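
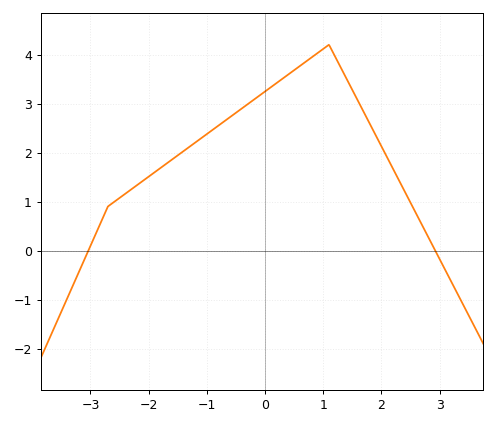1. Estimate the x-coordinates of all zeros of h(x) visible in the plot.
-3, 3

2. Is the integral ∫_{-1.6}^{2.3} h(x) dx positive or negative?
positive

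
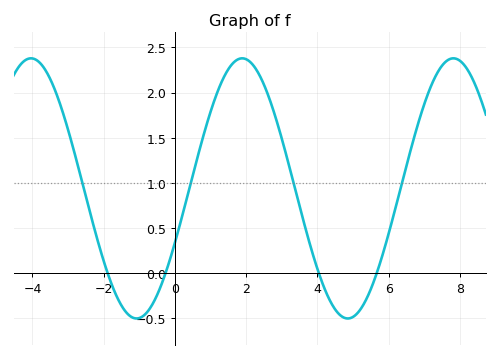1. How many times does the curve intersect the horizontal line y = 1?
4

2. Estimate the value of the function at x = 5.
-0.482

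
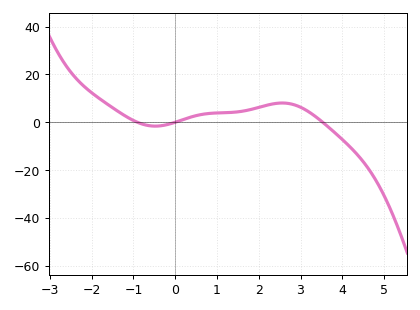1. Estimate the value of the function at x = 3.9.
-6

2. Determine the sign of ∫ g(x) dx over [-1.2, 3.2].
positive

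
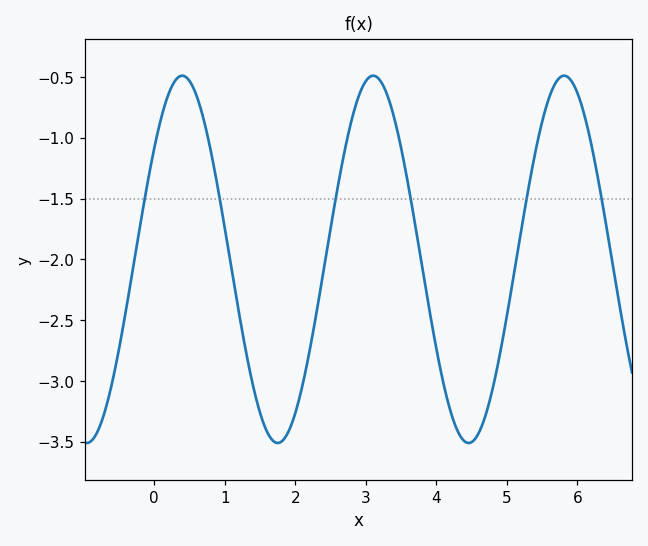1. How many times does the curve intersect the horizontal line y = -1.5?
6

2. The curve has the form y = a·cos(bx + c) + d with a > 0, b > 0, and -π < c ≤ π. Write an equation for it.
y = 1.51cos(2.32x - 0.92) - 2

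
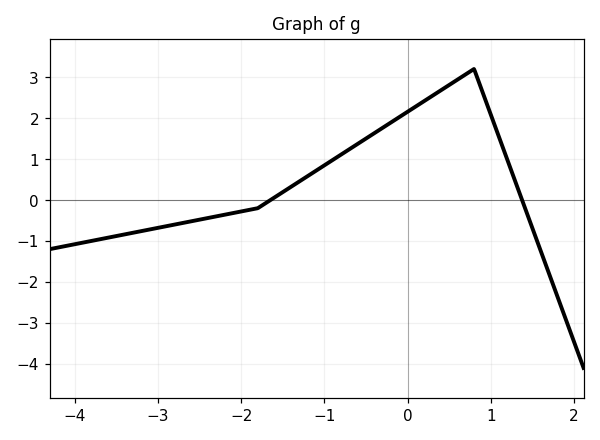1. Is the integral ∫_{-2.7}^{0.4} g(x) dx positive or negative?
positive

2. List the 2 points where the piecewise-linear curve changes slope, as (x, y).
(-1.8, -0.2); (0.8, 3.2)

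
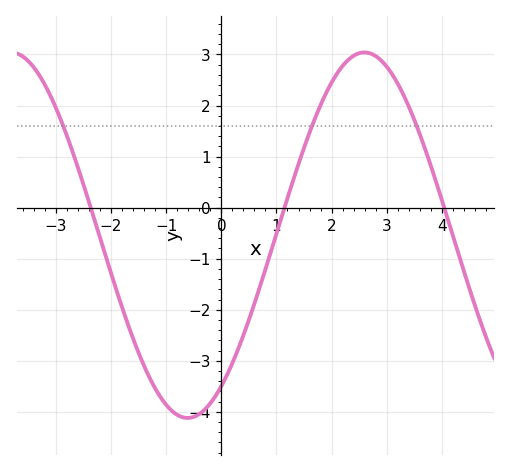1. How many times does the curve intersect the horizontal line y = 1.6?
3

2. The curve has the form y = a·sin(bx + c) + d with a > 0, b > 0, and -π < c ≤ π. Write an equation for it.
y = 3.58sin(0.98x - 0.97) - 0.54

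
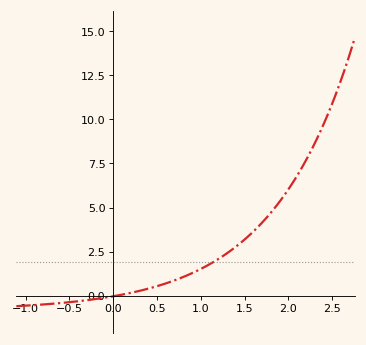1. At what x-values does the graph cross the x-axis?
0.045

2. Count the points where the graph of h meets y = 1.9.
1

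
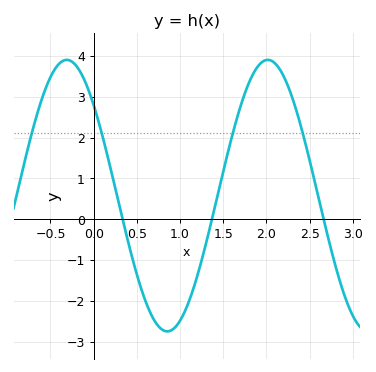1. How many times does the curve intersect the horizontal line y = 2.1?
4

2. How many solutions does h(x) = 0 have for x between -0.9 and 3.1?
3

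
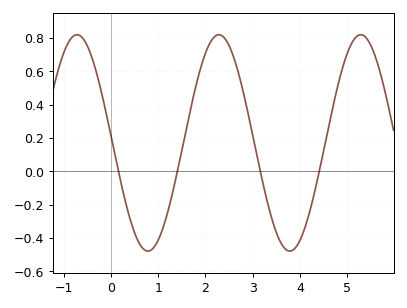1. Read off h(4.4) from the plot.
-0.02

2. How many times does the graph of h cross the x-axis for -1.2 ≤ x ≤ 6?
4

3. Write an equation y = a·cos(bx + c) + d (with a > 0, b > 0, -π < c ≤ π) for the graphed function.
y = 0.65cos(2.1x + 1.5) + 0.17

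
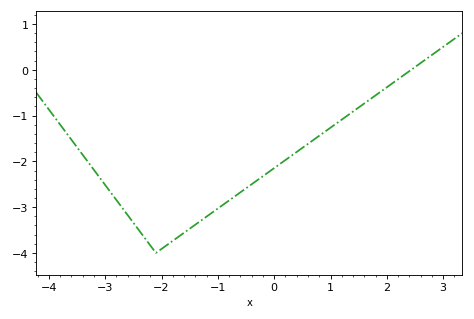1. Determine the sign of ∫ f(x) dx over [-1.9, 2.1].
negative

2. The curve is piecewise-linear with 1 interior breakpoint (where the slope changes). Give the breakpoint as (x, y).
(-2.1, -4)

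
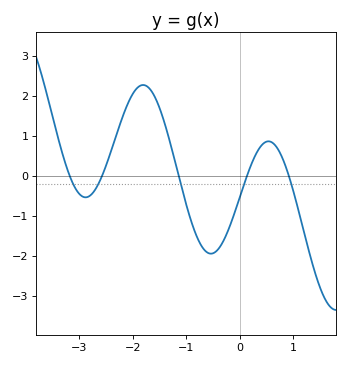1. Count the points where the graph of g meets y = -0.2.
5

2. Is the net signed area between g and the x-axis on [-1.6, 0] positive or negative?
negative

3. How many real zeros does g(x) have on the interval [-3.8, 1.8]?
5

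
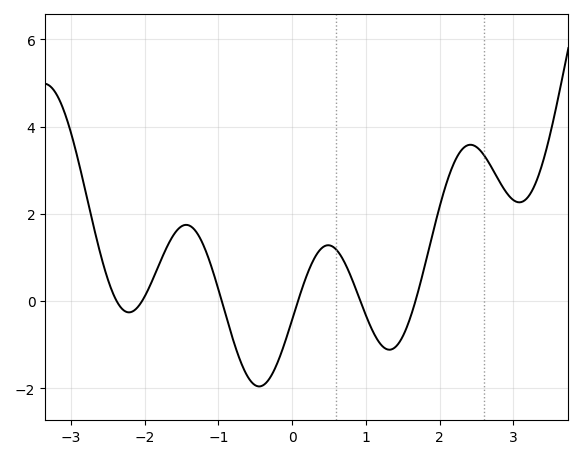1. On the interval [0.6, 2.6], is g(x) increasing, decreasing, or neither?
neither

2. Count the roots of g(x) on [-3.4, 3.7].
6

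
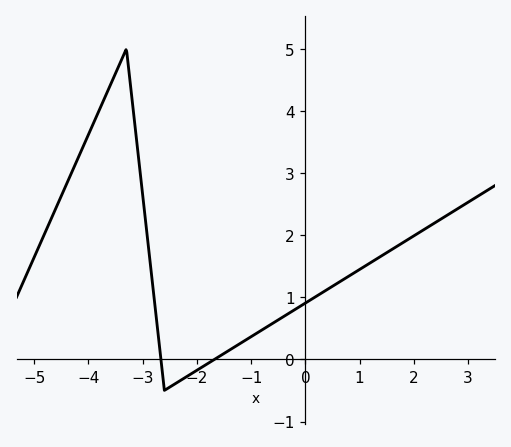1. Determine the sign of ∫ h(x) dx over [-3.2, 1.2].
positive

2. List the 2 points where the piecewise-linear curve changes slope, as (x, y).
(-3.3, 5); (-2.6, -0.5)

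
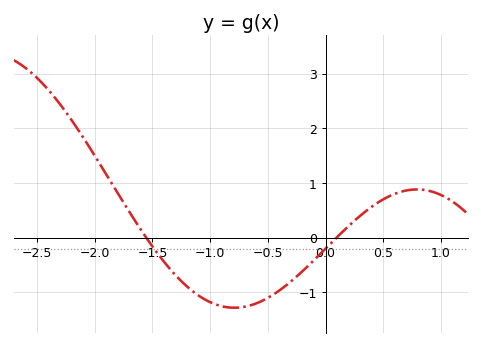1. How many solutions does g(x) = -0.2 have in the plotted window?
2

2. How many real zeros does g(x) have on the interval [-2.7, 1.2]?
2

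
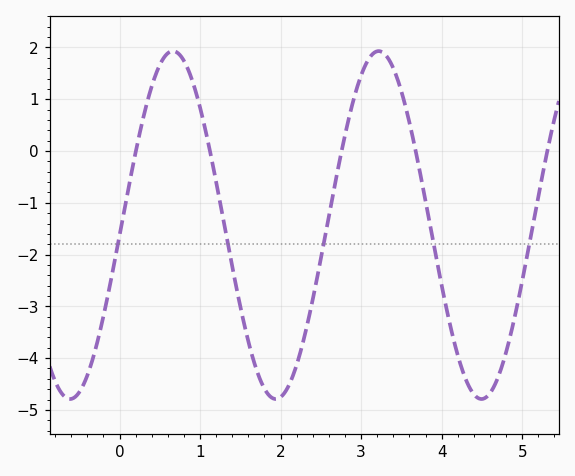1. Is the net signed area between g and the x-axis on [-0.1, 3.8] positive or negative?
negative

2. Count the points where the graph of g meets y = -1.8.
5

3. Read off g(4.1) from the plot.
-3.33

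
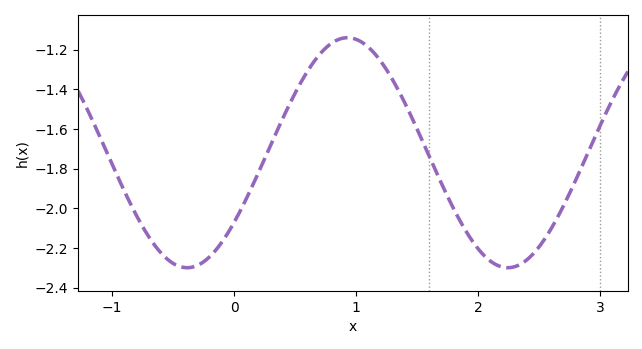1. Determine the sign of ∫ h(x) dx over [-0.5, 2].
negative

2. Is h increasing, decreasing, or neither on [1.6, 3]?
neither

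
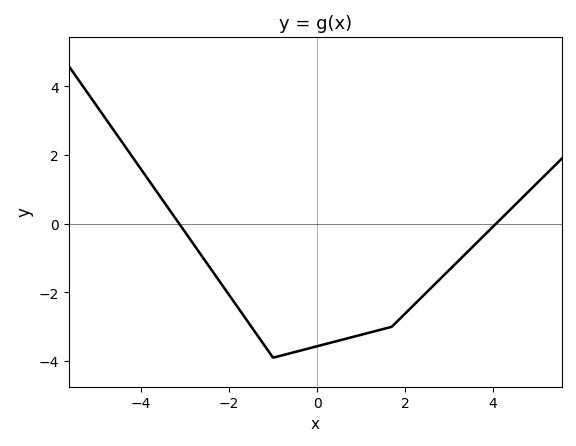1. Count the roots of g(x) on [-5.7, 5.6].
2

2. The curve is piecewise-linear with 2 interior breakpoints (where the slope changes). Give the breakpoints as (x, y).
(-1, -3.9); (1.7, -3)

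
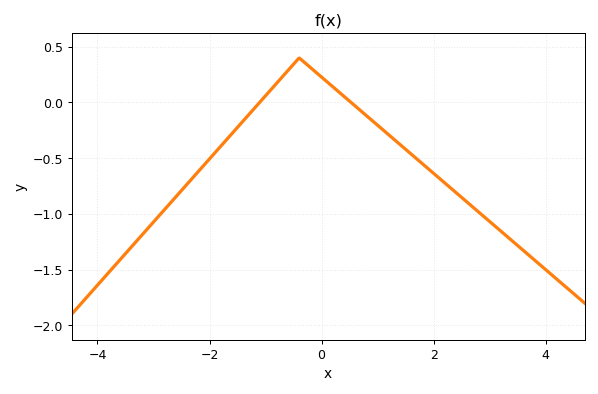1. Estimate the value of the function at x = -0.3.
0.357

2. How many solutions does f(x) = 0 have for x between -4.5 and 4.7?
2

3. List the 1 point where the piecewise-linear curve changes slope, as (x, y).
(-0.4, 0.4)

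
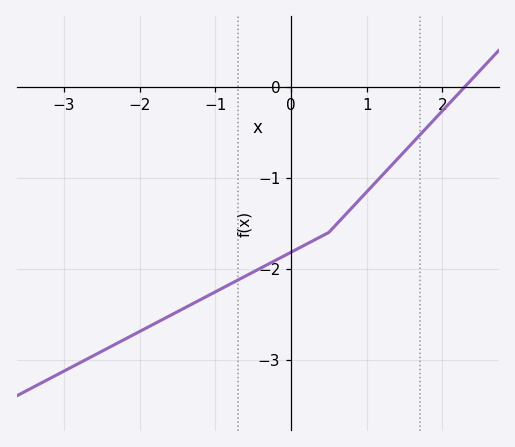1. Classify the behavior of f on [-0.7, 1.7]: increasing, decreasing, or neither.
increasing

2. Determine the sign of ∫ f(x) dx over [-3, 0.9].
negative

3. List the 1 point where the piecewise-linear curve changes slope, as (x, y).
(0.5, -1.6)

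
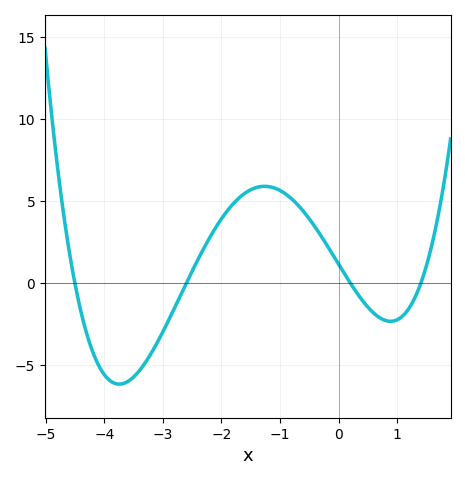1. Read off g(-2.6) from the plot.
0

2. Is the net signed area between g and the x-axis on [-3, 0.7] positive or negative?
positive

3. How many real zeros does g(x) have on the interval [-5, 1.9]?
4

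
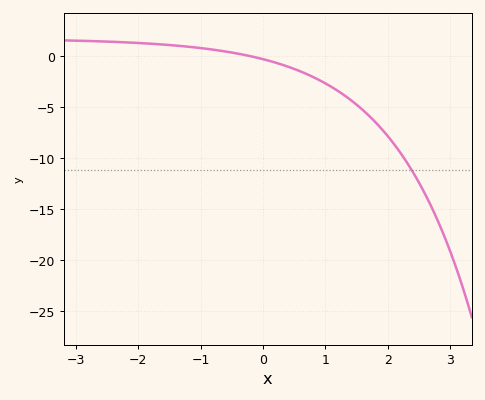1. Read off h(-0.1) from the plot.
0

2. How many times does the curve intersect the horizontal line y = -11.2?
1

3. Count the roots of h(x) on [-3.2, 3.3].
1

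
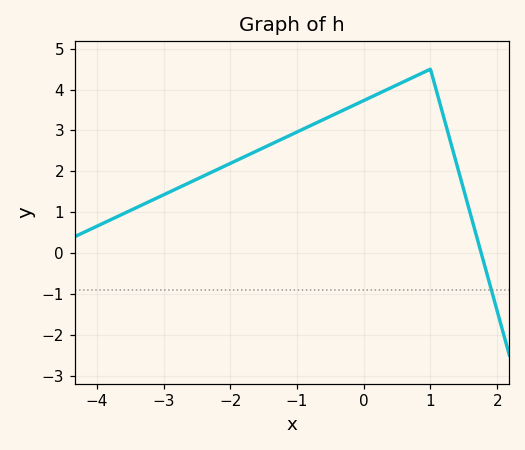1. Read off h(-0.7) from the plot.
3.19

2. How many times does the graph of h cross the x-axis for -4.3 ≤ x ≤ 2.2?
1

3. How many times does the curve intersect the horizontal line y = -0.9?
1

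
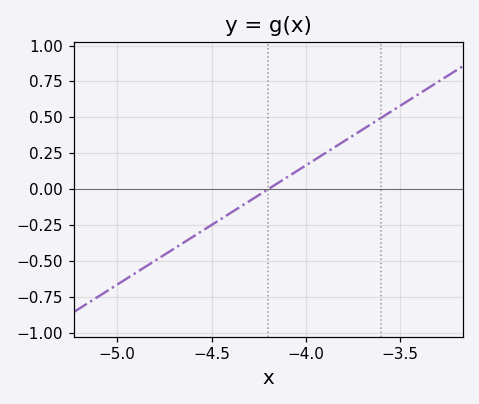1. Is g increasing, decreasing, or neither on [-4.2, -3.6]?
increasing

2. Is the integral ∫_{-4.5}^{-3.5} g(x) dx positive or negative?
positive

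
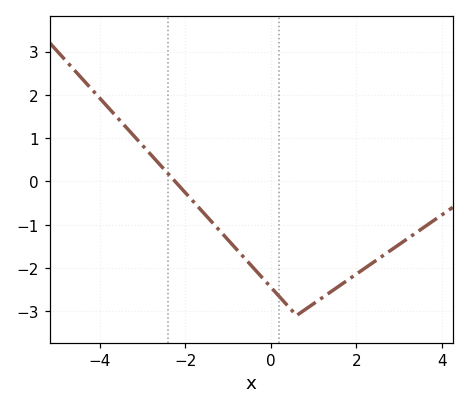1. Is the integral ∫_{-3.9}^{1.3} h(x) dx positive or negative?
negative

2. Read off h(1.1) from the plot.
-2.8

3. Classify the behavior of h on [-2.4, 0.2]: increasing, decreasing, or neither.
decreasing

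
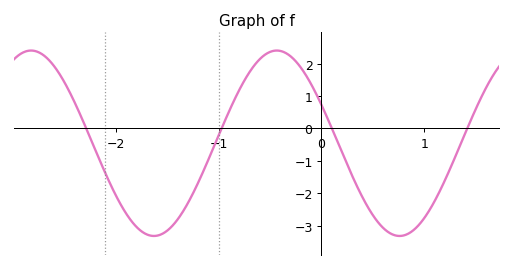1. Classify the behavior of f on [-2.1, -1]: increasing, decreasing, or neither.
neither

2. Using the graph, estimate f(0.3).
-1.47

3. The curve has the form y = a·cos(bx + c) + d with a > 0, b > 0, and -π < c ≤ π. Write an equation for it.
y = 2.86cos(2.63x + 1.14) - 0.46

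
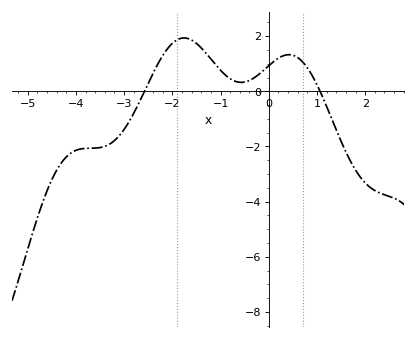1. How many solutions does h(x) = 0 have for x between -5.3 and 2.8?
2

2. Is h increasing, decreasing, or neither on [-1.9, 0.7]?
neither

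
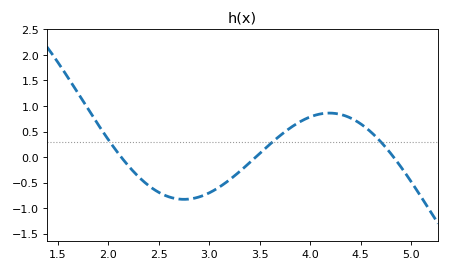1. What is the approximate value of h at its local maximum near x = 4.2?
0.862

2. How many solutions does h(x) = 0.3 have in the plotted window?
3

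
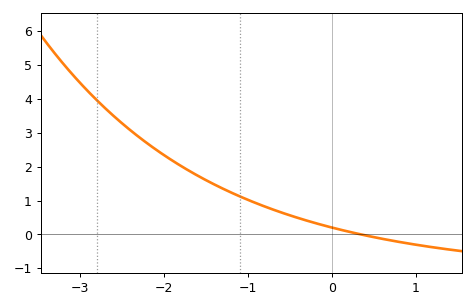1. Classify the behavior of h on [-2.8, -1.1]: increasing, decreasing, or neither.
decreasing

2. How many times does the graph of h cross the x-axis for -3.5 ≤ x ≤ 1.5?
1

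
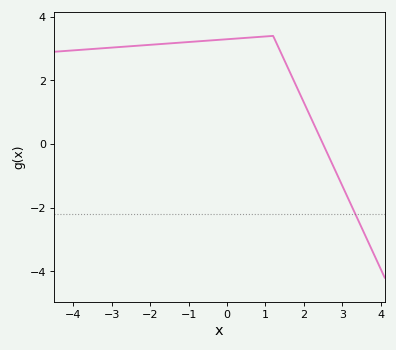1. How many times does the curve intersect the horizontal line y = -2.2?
1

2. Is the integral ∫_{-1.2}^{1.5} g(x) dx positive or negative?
positive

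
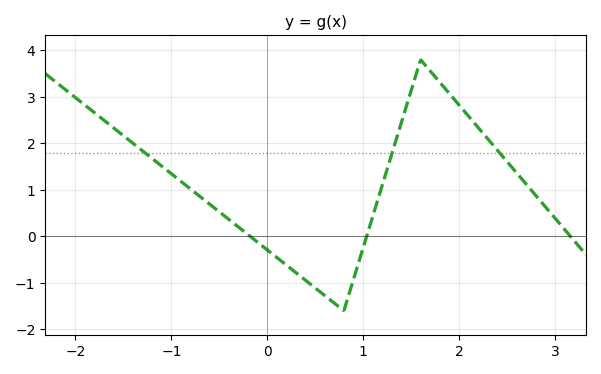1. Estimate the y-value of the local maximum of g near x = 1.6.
3.8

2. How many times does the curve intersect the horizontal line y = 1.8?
3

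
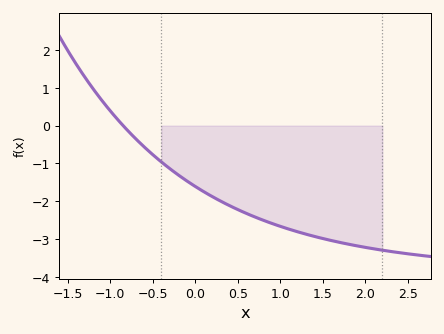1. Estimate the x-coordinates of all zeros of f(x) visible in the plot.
-0.8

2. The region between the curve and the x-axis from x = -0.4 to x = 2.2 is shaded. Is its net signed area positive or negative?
negative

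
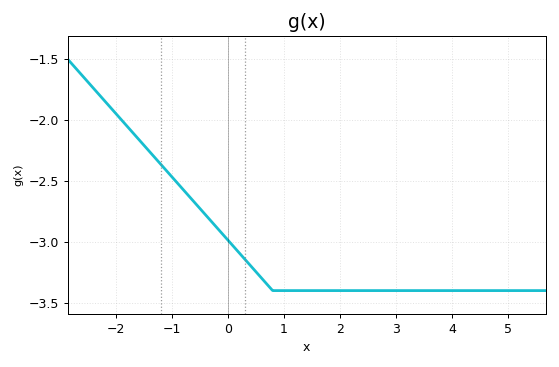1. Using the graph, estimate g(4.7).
-3.4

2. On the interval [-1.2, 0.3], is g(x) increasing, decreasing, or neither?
decreasing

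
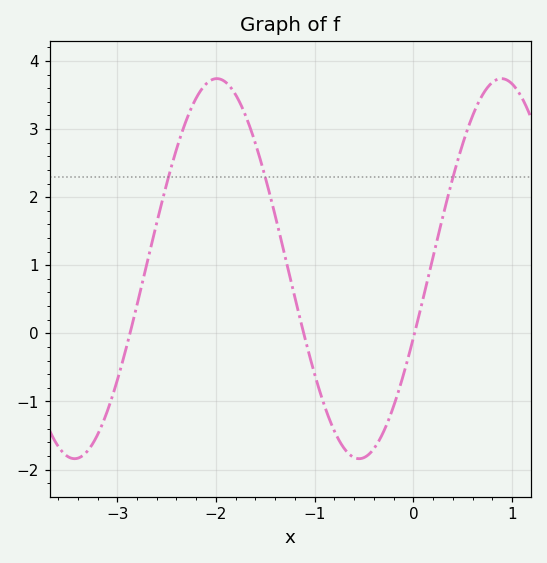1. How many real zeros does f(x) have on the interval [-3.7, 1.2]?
3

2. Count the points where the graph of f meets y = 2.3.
3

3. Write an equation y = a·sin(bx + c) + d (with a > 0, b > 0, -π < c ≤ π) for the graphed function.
y = 2.79sin(2.18x - 0.372) + 0.95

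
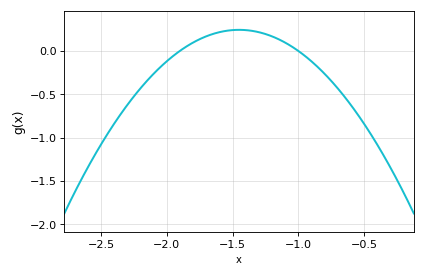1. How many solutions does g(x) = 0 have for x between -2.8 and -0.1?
2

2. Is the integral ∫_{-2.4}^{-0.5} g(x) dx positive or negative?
negative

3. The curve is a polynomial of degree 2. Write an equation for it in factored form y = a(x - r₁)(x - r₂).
y = -1.2(x + 1.9)(x + 1)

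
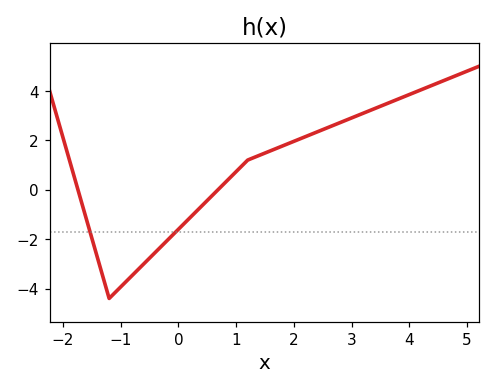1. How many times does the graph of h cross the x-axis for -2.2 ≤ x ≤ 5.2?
2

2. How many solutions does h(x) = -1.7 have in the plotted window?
2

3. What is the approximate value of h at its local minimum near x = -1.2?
-4.4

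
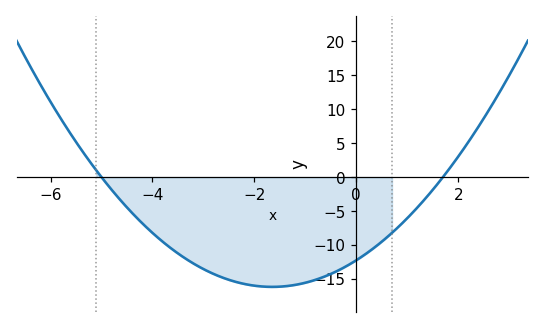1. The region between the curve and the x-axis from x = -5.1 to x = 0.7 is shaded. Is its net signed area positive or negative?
negative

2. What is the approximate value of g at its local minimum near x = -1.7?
-16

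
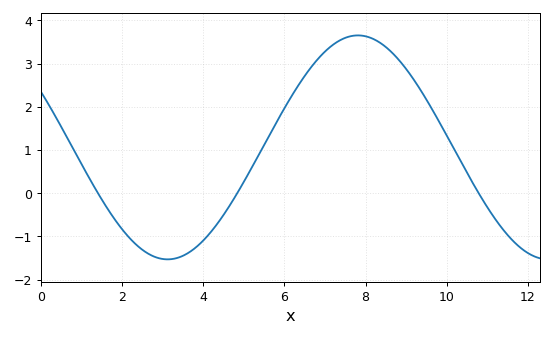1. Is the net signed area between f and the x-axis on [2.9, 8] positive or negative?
positive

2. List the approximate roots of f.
1.41, 4.84, 10.8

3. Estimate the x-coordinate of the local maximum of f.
7.81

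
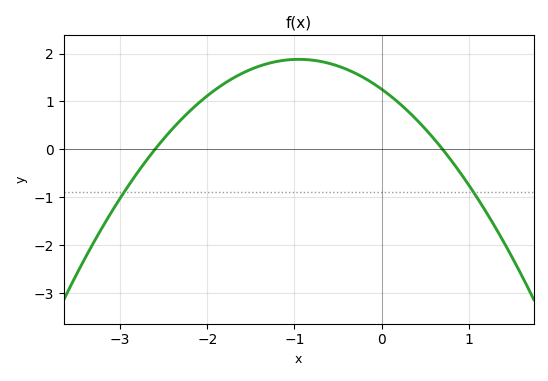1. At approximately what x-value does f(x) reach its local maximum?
-0.95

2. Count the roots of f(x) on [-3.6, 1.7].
2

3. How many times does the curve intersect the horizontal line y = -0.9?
2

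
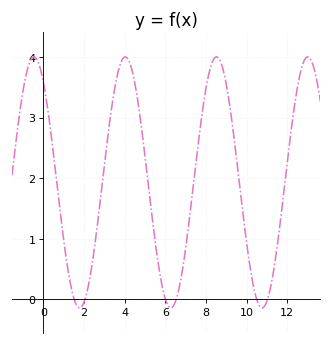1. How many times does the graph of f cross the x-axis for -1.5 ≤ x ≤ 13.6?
6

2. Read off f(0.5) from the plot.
2.4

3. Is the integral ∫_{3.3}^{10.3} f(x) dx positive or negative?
positive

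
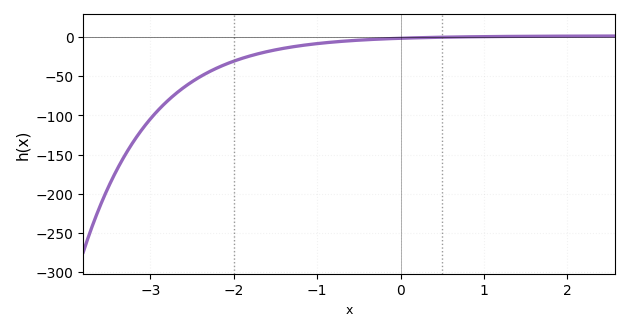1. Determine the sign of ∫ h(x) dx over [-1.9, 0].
negative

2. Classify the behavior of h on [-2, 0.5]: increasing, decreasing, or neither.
increasing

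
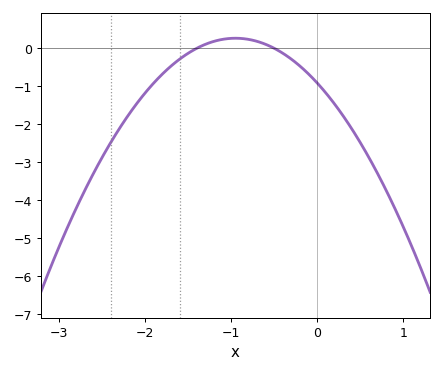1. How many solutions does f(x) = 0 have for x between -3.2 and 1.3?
2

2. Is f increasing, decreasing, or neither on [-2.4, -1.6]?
increasing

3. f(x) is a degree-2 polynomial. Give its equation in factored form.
y = -1.31(x + 1.4)(x + 0.5)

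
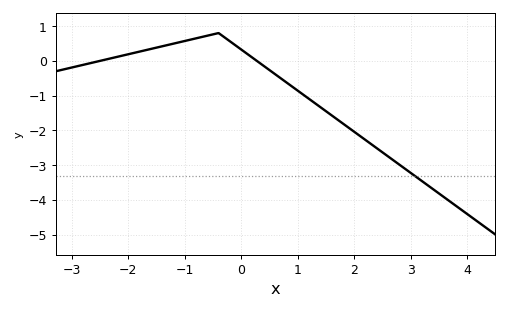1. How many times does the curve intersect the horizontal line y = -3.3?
1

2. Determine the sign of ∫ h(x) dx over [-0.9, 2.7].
negative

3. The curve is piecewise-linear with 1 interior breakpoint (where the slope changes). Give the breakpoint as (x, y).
(-0.4, 0.8)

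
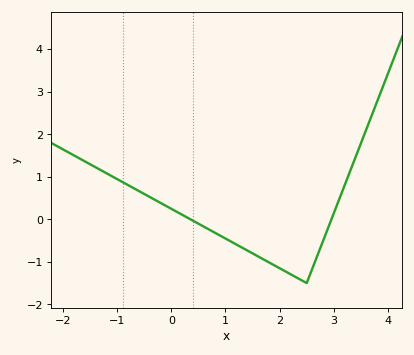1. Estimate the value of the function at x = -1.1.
1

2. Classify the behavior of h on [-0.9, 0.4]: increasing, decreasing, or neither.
decreasing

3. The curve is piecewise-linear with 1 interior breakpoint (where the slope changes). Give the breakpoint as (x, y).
(2.5, -1.5)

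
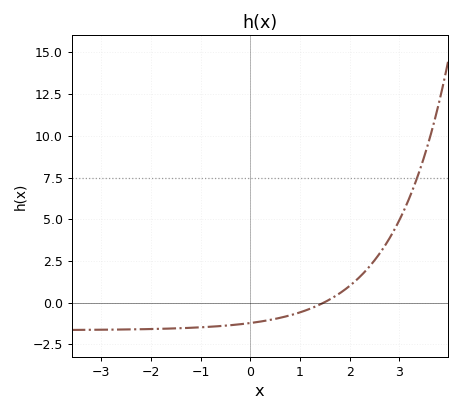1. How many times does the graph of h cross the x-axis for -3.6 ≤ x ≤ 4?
1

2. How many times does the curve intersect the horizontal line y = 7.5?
1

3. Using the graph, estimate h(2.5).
2.53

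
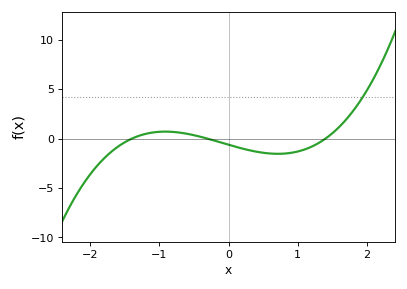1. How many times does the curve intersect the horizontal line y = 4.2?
1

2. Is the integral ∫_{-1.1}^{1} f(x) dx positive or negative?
negative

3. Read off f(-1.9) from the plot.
-2.75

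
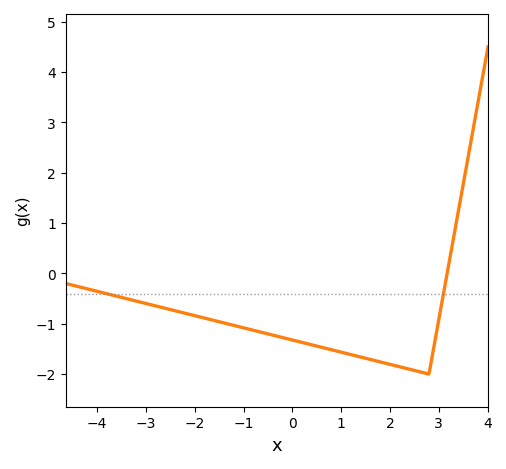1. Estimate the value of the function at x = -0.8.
-1.13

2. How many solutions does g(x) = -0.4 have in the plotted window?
2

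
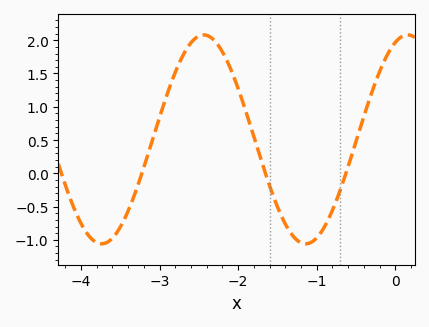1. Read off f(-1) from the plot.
-0.969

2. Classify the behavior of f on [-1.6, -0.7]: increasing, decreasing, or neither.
neither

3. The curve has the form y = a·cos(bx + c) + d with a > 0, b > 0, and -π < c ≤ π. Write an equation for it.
y = 1.57cos(2.42x - 0.38) + 0.51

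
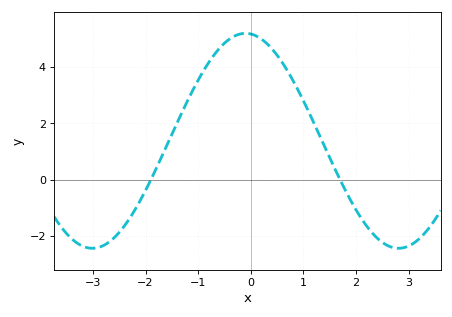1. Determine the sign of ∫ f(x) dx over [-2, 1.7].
positive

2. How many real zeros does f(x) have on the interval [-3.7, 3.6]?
2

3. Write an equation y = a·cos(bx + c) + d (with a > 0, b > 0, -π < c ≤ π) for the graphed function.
y = 3.83cos(1.1x + 0.11) + 1.38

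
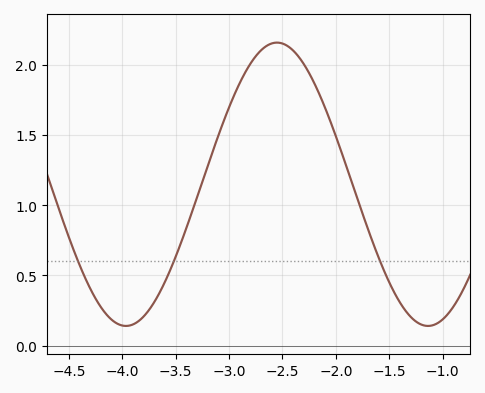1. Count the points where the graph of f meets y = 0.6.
3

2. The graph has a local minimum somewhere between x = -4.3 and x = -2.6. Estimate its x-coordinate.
-3.97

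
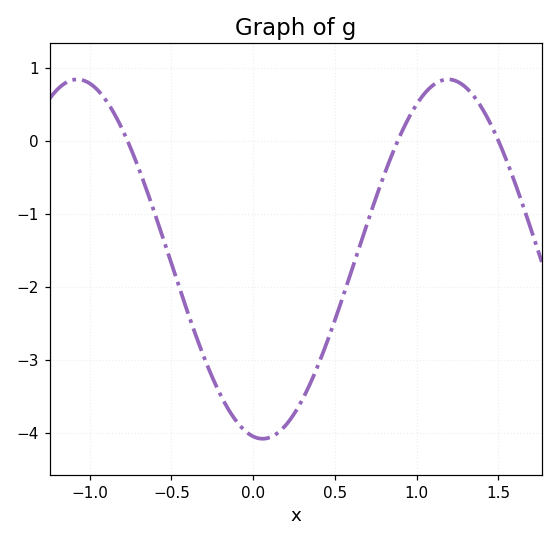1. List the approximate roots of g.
-0.769, 0.885, 1.5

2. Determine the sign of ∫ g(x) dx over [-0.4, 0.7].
negative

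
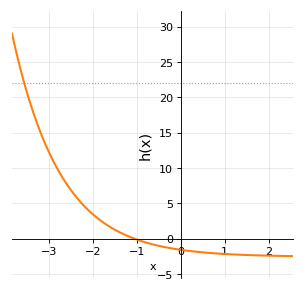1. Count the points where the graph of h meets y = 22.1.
1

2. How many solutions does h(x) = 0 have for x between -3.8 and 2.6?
1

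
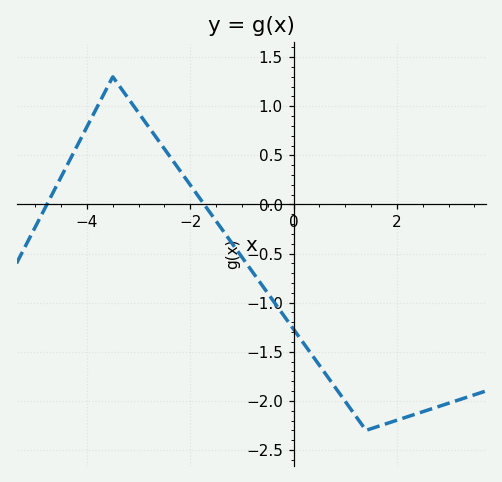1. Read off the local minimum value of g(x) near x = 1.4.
-2.3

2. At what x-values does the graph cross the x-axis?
-4.8, -1.8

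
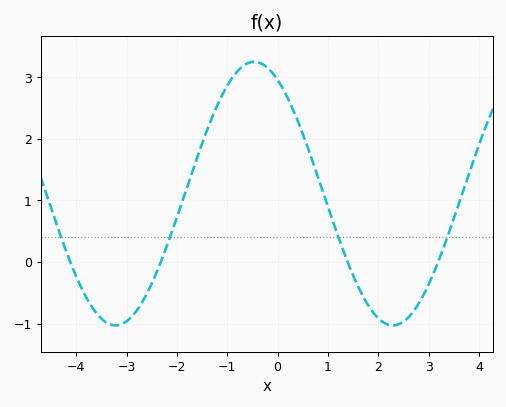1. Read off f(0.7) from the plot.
1.6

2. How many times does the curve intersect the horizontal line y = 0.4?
4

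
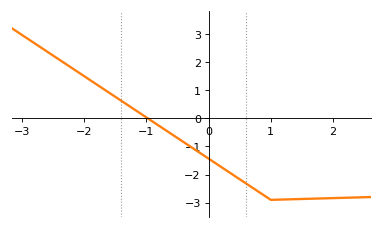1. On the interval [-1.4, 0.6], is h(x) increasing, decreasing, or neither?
decreasing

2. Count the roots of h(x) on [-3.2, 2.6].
1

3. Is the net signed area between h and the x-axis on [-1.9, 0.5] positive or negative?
negative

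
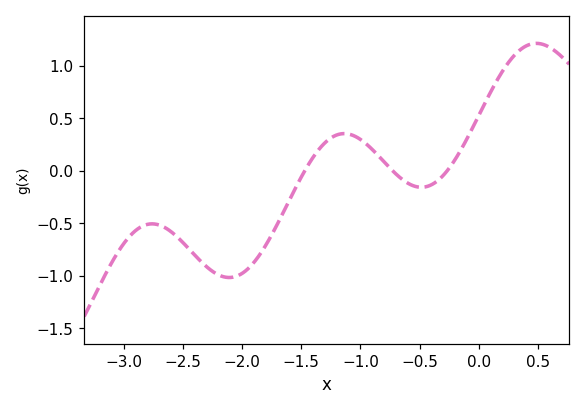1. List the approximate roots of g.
-1.47, -0.727, -0.268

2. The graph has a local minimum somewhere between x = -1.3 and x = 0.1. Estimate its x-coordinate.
-0.486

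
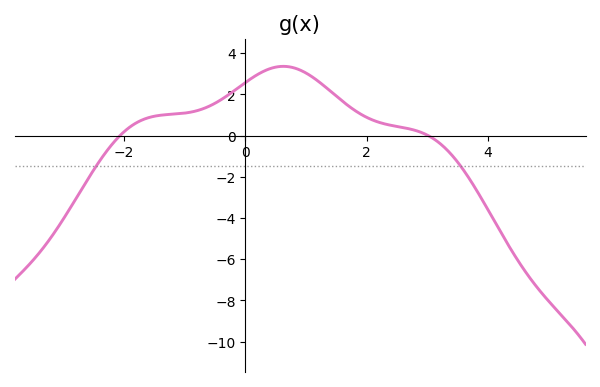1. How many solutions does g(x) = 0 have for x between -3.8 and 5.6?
2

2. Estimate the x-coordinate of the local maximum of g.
0.6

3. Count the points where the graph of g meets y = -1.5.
2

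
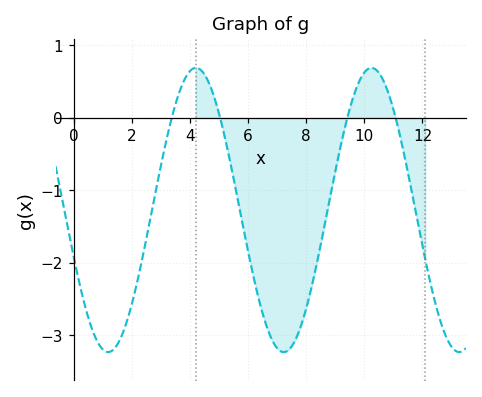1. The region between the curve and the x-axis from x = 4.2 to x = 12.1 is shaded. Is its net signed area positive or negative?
negative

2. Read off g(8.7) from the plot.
-1.3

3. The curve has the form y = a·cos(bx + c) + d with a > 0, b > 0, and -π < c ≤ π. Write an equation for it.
y = 1.96cos(1x + 1.9) - 1.27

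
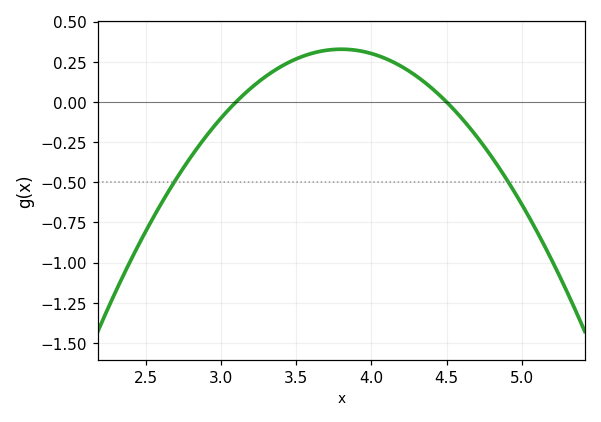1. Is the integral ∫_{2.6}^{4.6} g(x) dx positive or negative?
positive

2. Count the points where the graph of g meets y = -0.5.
2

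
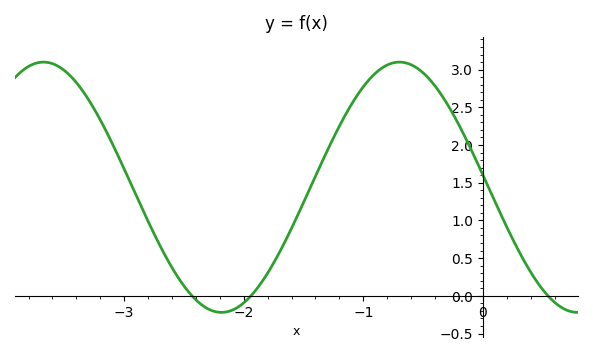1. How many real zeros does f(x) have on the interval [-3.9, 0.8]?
3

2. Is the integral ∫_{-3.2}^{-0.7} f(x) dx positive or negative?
positive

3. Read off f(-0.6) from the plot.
3.07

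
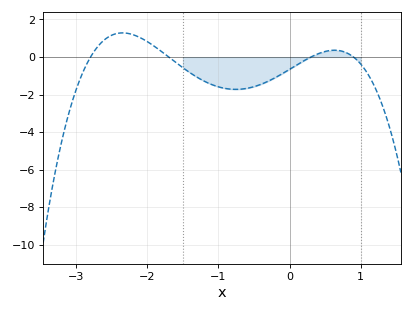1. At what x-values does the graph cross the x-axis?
-2.8, -1.7, 0.3, 0.9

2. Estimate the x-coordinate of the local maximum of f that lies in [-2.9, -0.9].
-2.35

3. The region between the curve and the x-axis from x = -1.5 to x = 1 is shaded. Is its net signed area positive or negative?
negative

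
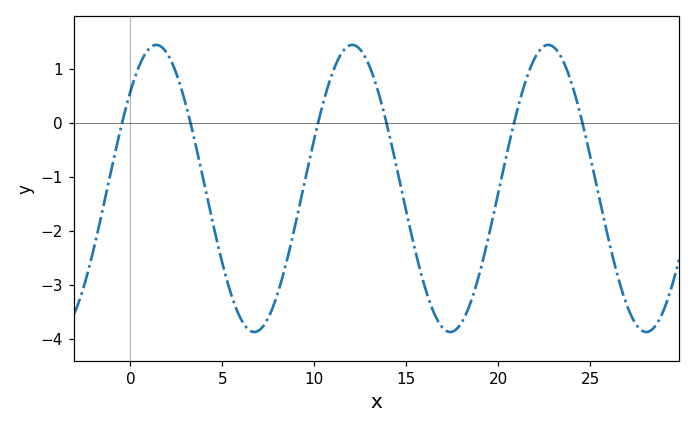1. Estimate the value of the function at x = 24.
0.714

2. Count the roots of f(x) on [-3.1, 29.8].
6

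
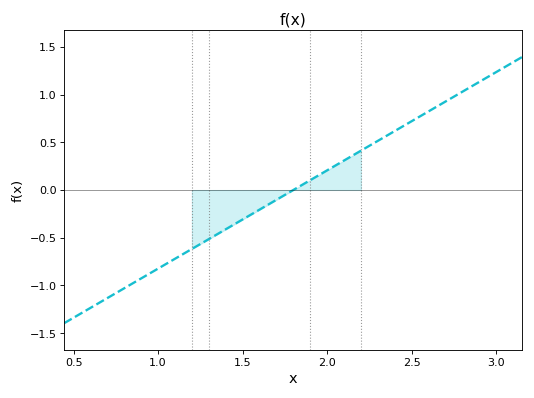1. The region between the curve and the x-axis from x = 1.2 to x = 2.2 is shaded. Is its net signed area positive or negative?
negative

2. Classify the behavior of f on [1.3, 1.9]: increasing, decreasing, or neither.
increasing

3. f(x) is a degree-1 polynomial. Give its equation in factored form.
y = 1.03(x - 1.8)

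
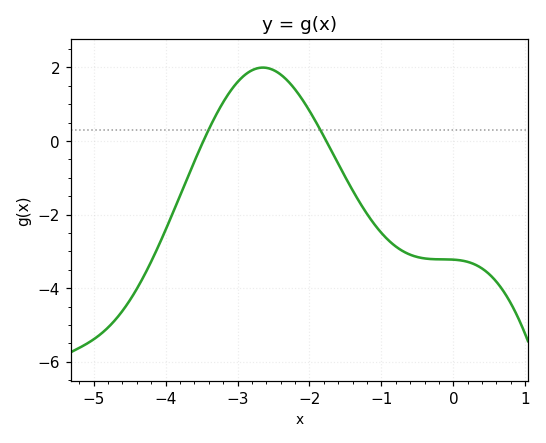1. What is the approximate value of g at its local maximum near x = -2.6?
1.99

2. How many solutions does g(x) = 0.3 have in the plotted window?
2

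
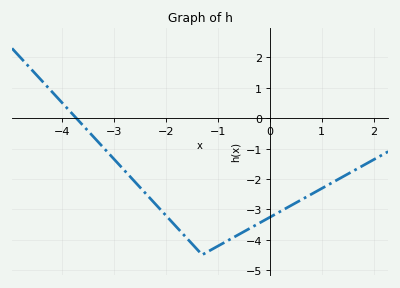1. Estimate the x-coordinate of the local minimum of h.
-1.3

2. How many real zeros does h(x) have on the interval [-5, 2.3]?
1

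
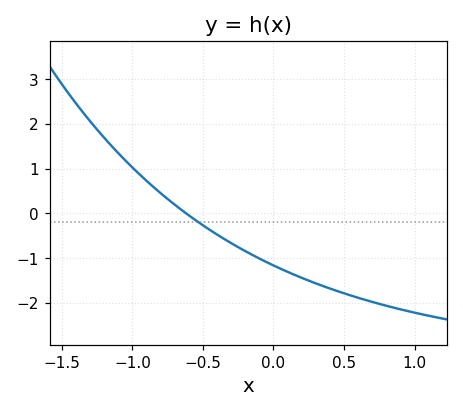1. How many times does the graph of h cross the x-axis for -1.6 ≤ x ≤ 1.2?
1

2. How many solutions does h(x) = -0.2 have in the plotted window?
1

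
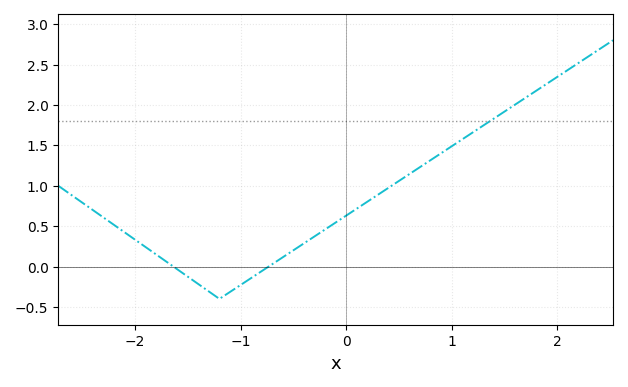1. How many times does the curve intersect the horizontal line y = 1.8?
1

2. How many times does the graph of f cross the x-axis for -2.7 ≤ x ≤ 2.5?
2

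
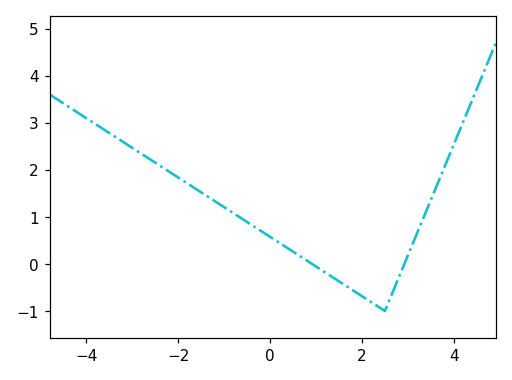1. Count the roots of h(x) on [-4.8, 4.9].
2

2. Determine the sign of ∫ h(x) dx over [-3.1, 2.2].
positive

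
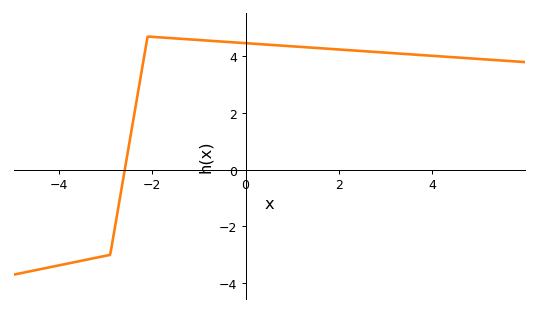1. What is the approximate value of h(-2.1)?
4.8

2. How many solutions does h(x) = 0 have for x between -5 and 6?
1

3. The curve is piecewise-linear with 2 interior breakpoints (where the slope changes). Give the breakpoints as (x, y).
(-2.9, -3); (-2.1, 4.7)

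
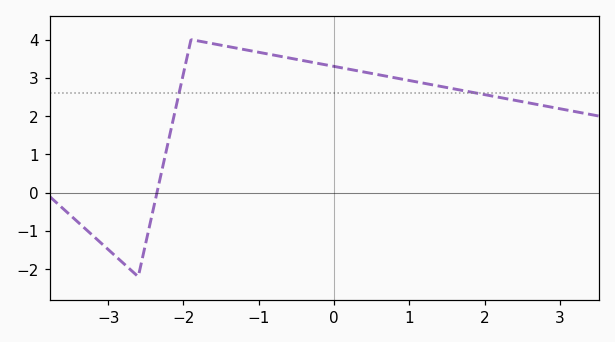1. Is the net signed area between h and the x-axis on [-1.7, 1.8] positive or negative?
positive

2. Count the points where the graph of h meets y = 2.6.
2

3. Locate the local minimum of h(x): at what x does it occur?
-2.6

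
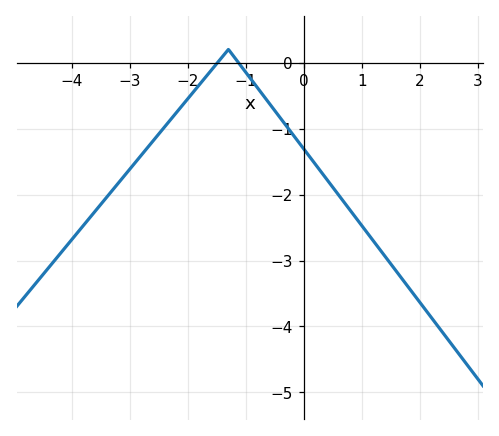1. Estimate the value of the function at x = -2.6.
-1.19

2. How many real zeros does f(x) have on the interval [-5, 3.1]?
2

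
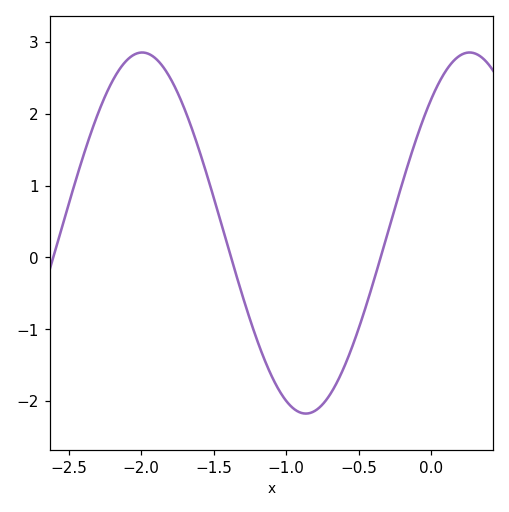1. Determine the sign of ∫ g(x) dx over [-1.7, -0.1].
negative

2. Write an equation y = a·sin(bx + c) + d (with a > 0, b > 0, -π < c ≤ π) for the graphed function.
y = 2.51sin(2.8x + 0.83) + 0.34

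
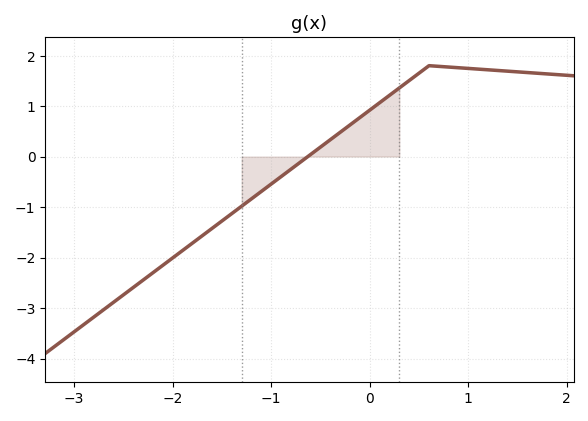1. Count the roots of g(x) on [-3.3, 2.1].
1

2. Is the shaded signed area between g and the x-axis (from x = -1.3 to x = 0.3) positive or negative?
positive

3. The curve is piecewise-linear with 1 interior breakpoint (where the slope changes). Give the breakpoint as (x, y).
(0.6, 1.8)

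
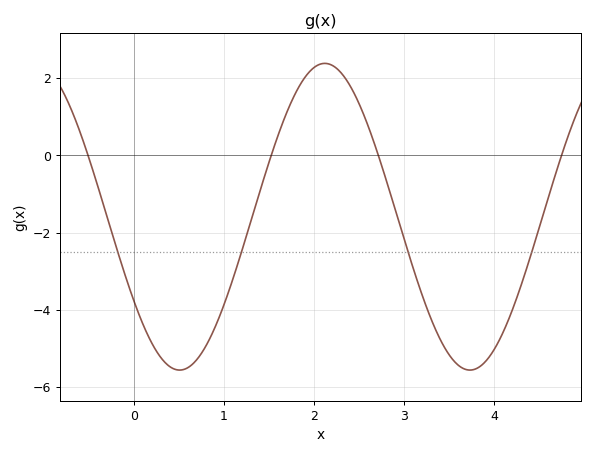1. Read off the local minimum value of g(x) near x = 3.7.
-5.56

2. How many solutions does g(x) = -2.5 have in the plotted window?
4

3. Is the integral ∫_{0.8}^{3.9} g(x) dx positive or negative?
negative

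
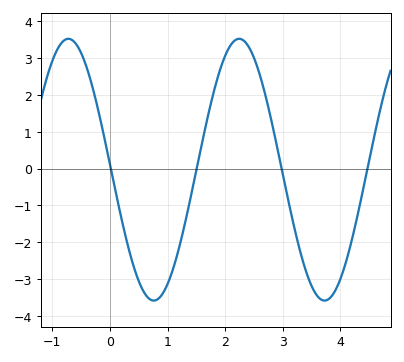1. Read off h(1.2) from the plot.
-2.14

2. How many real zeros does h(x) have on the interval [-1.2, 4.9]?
4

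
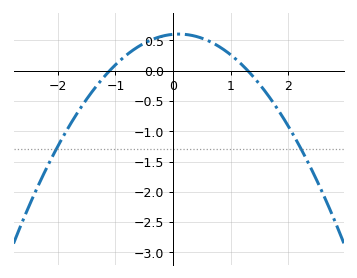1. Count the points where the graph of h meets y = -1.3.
2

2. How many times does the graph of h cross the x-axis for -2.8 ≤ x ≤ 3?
2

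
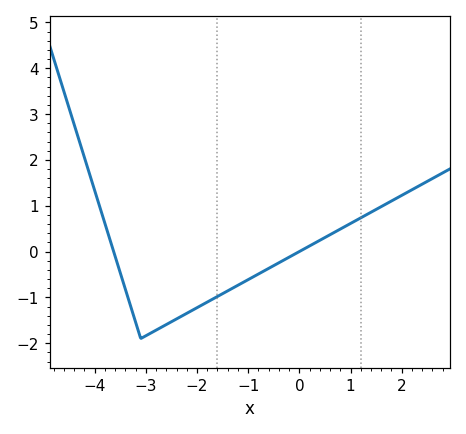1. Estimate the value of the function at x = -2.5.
-1.53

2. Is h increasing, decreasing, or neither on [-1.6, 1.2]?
increasing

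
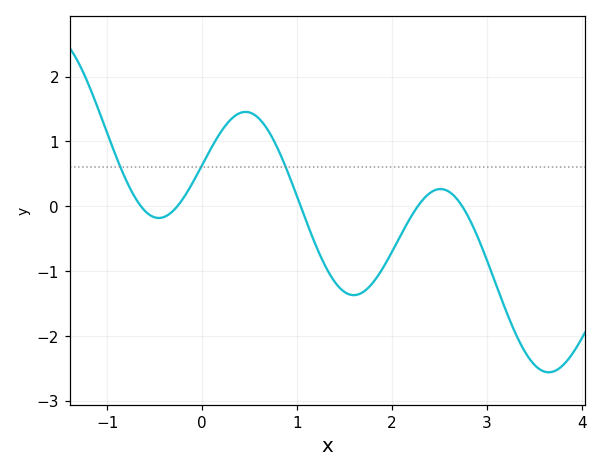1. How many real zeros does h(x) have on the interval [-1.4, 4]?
5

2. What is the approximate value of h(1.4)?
-1.17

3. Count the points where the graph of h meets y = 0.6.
3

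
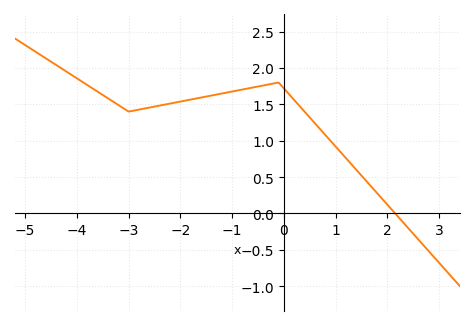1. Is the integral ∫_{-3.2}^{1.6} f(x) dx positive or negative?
positive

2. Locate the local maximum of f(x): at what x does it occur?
-0.2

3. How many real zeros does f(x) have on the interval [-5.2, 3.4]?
1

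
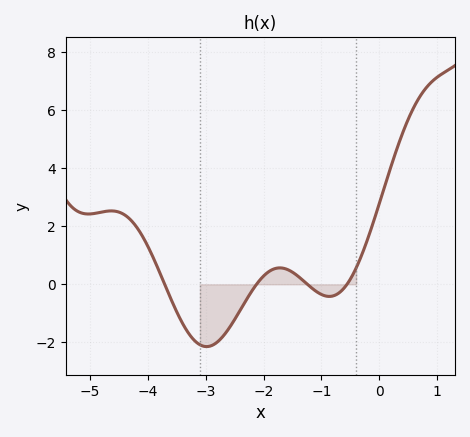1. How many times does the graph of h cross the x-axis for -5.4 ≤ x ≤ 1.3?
4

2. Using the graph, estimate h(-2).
0.2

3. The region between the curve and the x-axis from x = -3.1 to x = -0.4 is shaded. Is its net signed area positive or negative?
negative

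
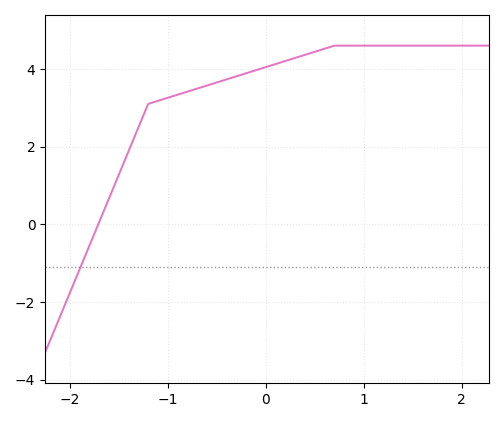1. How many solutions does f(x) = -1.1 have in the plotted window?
1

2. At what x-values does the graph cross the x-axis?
-1.71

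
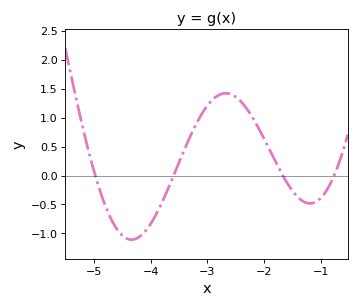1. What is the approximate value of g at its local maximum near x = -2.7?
1.42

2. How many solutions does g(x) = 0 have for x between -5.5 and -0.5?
4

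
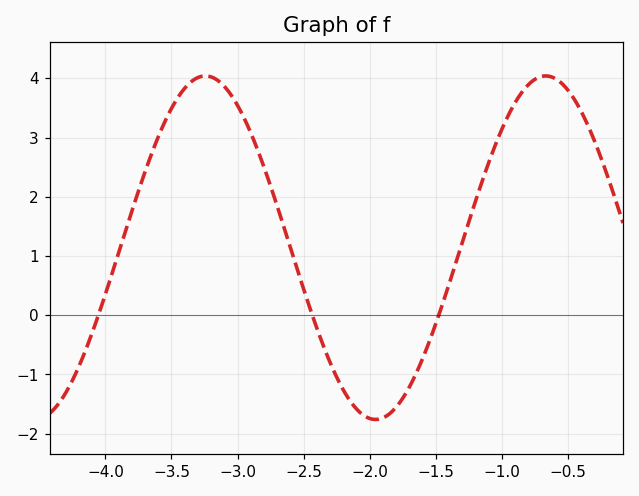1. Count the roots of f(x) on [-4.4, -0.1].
3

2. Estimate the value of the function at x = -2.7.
1.84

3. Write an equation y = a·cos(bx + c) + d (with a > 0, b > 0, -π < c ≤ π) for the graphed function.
y = 2.9cos(2.44x + 1.63) + 1.14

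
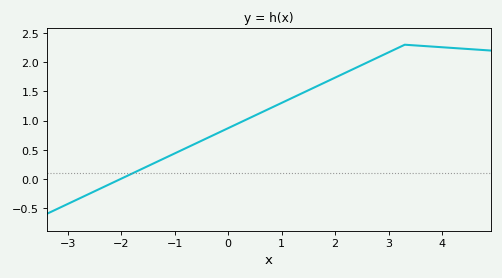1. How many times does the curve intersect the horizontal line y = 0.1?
1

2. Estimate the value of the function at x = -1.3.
0.3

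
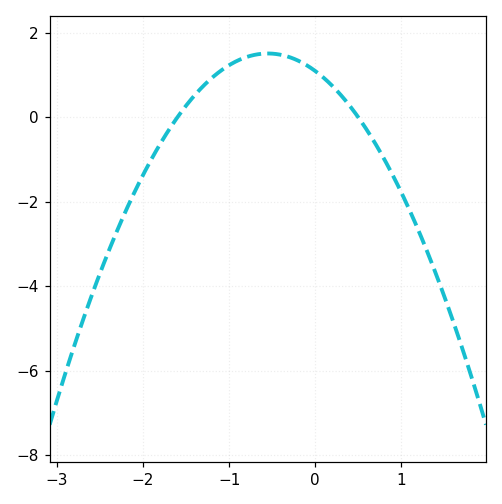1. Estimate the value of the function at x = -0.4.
1.4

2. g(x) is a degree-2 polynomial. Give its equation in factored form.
y = -1.37(x + 1.6)(x - 0.5)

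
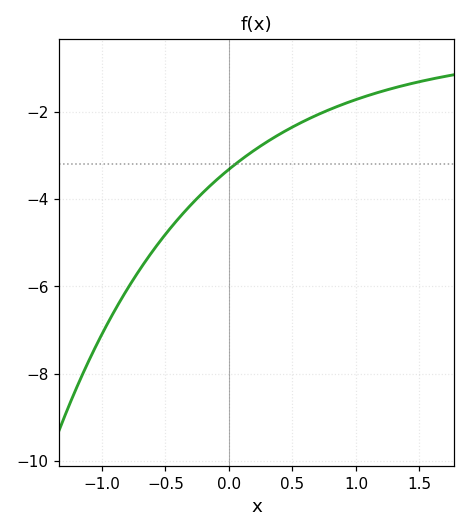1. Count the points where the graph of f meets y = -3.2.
1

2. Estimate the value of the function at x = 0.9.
-1.8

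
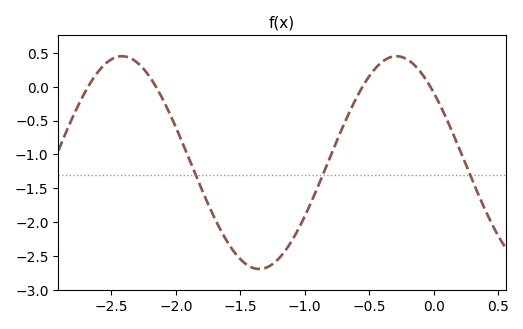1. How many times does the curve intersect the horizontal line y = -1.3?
3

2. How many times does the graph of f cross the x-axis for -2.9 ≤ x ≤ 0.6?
4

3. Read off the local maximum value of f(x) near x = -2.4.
0.45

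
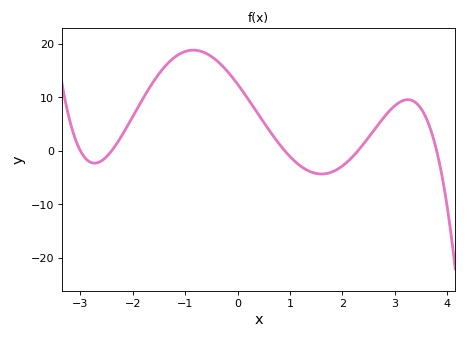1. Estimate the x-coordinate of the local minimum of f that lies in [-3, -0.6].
-2.73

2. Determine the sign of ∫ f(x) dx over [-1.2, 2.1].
positive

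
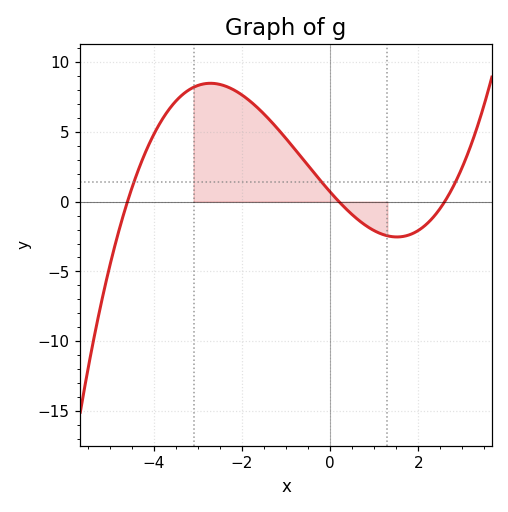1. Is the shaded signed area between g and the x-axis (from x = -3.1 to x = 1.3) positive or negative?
positive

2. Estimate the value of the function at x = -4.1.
4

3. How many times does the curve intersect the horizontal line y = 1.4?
3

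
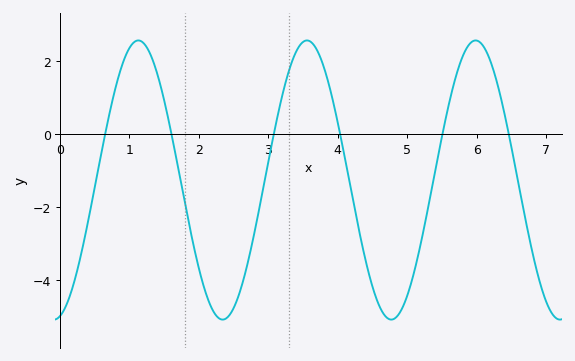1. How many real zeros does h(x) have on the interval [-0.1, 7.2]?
6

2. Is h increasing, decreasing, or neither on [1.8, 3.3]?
neither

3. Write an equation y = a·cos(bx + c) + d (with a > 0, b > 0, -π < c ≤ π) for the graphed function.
y = 3.82cos(2.6x - 2.9) - 1.26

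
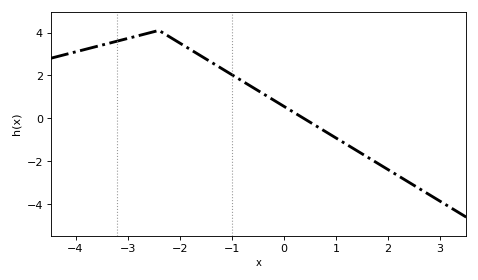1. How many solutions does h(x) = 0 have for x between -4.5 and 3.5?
1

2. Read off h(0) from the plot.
0.564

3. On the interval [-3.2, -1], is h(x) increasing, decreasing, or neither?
neither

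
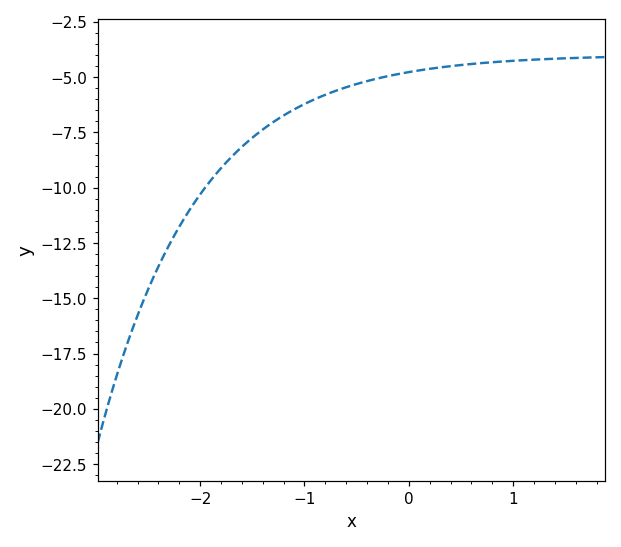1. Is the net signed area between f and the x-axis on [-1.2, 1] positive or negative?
negative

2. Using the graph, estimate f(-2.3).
-12.6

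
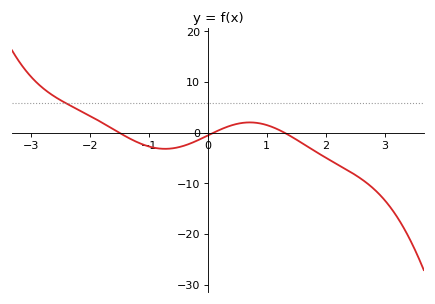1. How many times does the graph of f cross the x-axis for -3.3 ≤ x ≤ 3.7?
3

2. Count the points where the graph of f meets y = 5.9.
1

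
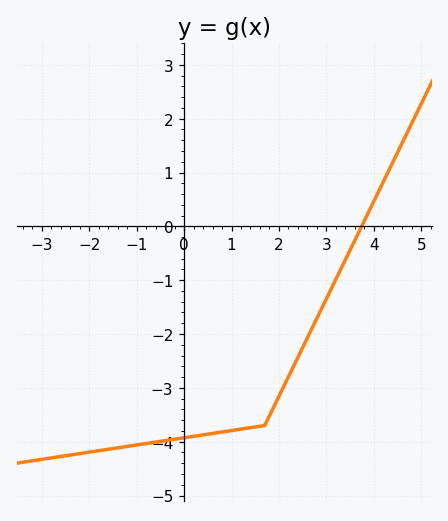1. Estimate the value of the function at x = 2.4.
-2.4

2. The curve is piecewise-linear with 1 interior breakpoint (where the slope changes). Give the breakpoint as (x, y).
(1.7, -3.7)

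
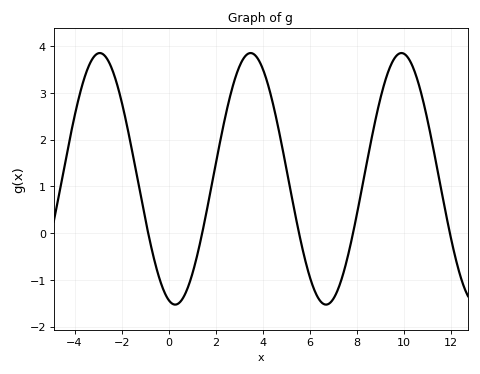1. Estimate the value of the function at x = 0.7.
-1.3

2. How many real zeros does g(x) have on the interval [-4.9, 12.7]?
5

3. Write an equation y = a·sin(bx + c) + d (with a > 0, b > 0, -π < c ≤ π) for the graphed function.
y = 2.69sin(0.98x - 1.8) + 1.16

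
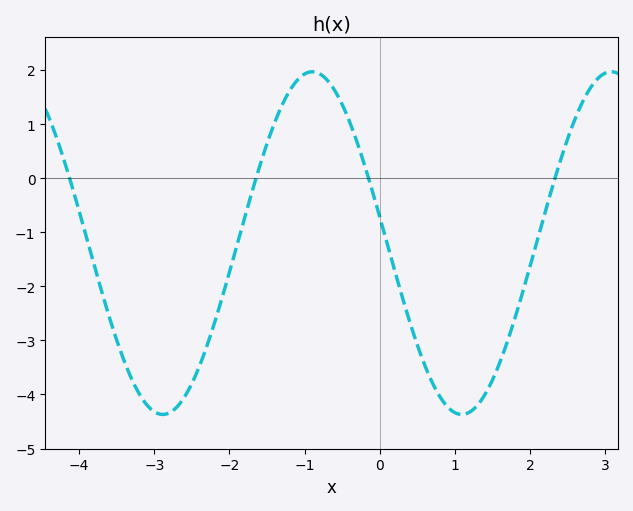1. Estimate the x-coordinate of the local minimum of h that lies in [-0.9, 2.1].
1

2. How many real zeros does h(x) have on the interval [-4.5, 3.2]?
4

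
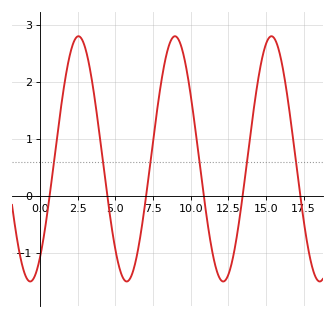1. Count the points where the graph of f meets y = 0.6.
6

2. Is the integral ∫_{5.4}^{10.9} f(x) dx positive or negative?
positive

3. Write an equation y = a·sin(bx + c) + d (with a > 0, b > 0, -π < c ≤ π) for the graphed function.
y = 2.15sin(0.98x - 0.922) + 0.65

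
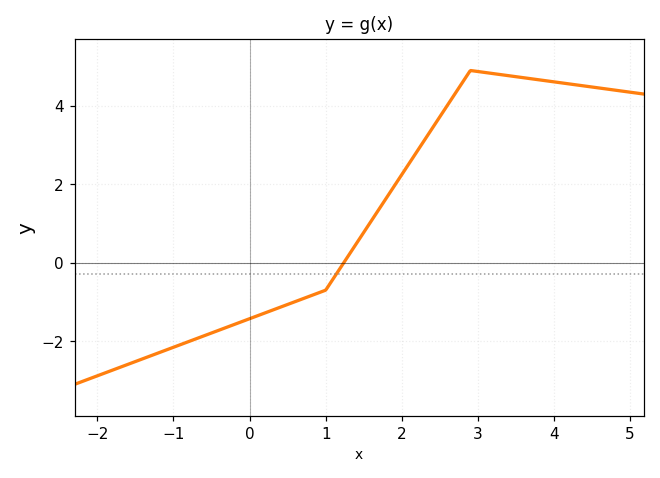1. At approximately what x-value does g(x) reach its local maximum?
2.9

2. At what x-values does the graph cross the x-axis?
1.24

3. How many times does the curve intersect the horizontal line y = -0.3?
1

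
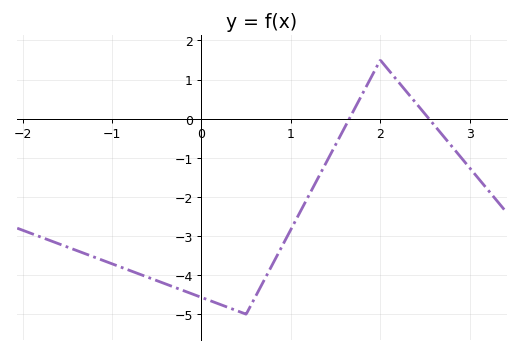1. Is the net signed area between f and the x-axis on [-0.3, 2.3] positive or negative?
negative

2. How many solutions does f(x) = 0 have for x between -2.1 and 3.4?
2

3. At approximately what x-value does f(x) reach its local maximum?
2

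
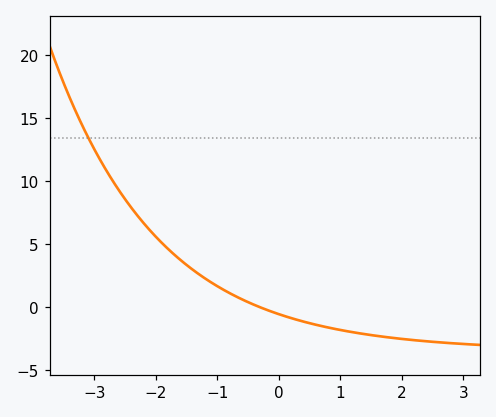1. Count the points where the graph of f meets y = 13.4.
1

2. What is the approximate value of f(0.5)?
-1.5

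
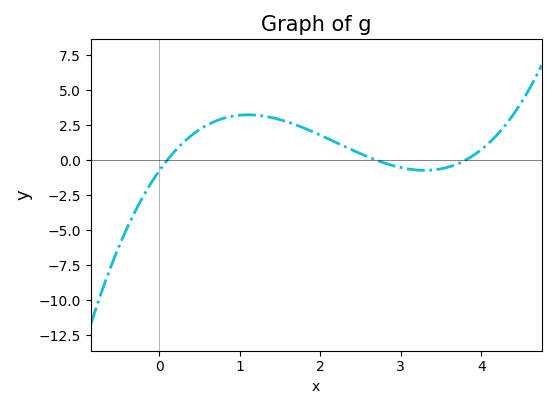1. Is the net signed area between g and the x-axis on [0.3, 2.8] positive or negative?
positive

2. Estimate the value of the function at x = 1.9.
2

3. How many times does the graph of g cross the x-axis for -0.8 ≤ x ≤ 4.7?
3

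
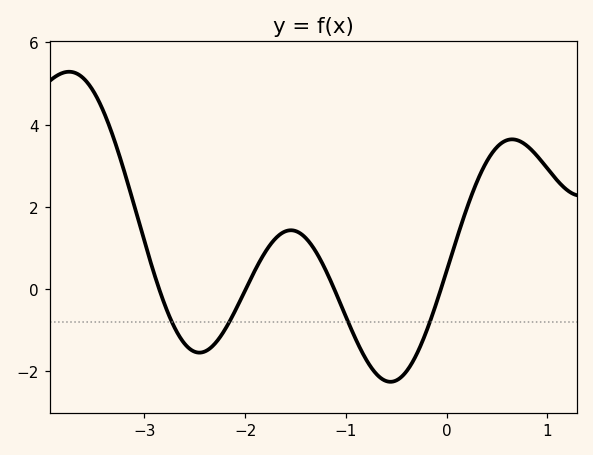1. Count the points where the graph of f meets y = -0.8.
4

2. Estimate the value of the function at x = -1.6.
1.41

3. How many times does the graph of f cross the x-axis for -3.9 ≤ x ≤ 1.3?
4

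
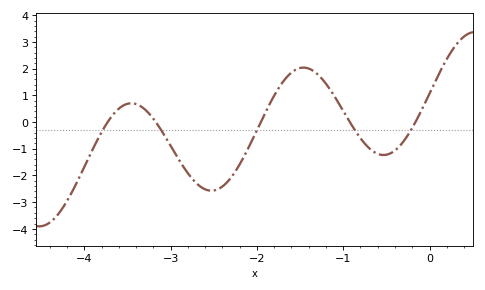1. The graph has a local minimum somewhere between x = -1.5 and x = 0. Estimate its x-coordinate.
-0.532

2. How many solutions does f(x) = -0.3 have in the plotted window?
5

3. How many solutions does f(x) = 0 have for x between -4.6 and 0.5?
5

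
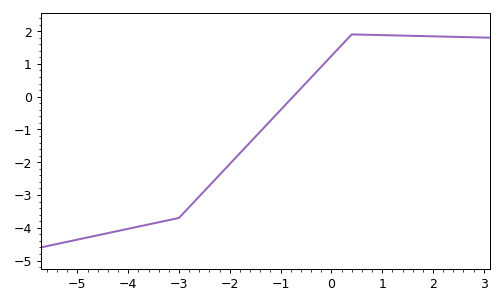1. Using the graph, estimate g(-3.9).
-4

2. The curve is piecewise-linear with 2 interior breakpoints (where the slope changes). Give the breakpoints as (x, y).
(-3, -3.7); (0.4, 1.9)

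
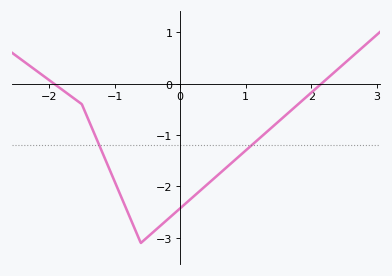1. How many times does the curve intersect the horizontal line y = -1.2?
2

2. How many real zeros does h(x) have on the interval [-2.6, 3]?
2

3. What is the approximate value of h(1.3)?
-1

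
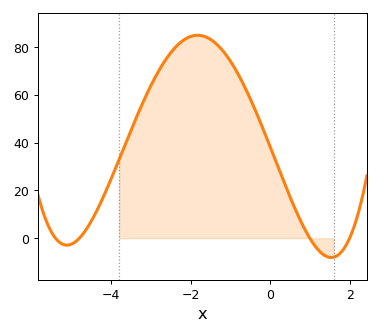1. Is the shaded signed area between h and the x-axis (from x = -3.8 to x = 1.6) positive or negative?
positive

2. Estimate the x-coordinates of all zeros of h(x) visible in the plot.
-5.4, -4.8, 1, 2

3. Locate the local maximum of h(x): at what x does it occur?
-1.82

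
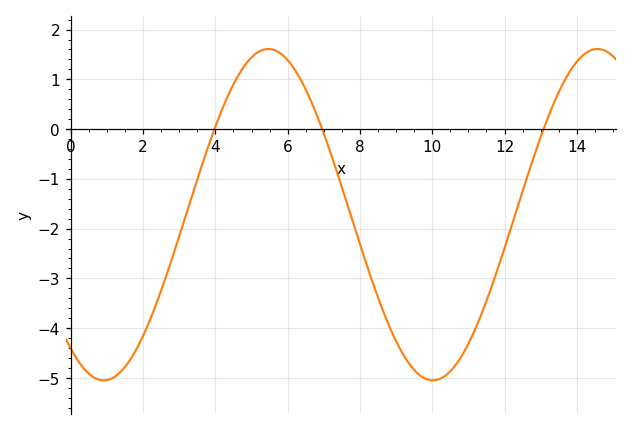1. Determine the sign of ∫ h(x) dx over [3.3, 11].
negative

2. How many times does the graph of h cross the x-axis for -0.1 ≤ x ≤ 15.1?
3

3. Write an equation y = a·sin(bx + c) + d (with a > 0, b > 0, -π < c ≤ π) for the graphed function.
y = 3.33sin(0.69x - 2.2) - 1.72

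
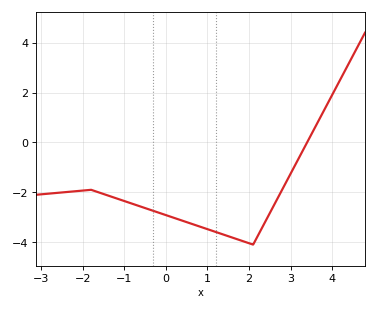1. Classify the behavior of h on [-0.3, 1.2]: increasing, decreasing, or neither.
decreasing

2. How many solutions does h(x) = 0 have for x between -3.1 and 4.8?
1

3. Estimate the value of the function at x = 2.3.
-3.47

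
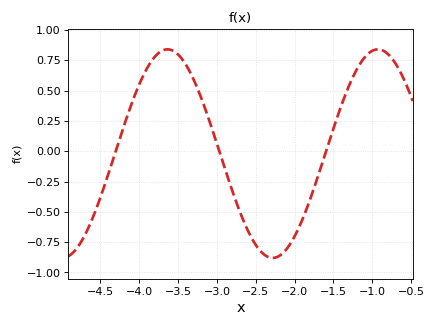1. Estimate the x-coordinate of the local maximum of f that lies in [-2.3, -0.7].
-0.9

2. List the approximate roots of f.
-4.3, -3, -1.6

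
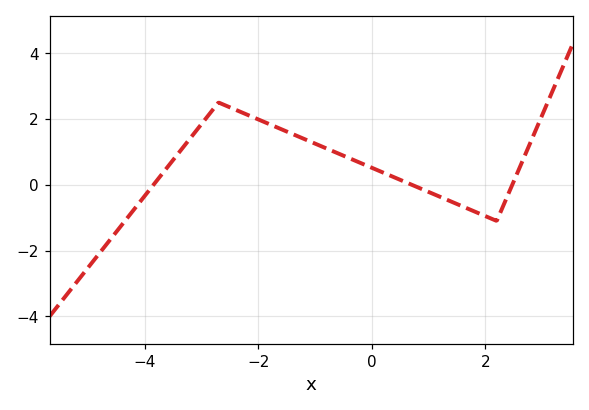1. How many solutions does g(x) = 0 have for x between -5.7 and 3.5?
3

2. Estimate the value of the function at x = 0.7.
0.002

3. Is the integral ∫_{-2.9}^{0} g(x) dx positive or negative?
positive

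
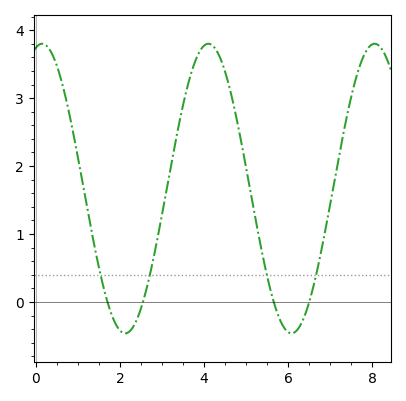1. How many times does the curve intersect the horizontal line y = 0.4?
4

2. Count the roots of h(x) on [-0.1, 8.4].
4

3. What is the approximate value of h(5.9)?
-0.4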